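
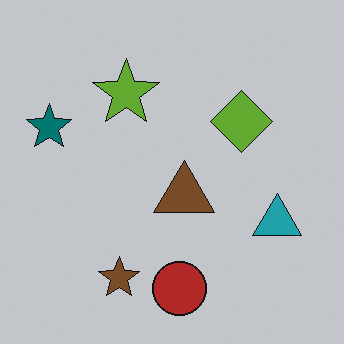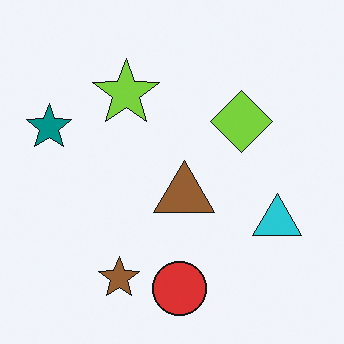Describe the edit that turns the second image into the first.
This is the original image darkened a little.

Every pixel — background and shapes alike — is uniformly darkened.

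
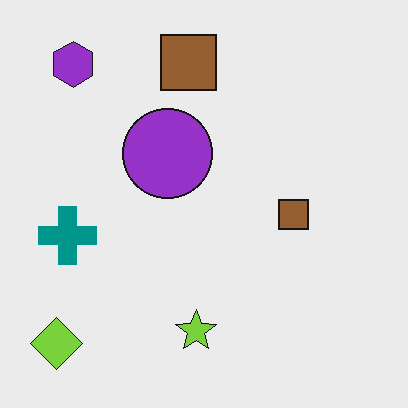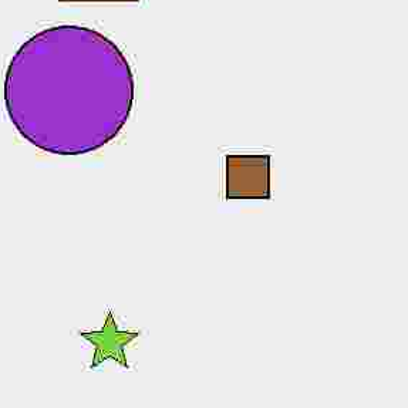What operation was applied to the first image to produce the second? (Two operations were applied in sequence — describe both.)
The image was degraded with heavy JPEG compression, then cropped to a modestly smaller region and rescaled.

Blocky 8×8 compression artifacts appear around shape edges and the flat background shows ringing — characteristic JPEG degradation. The visible shapes are larger and the field of view is narrower; shapes near the original edges may be partly or wholly outside the frame — a crop-and-rescale.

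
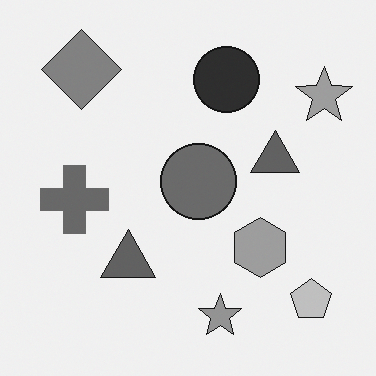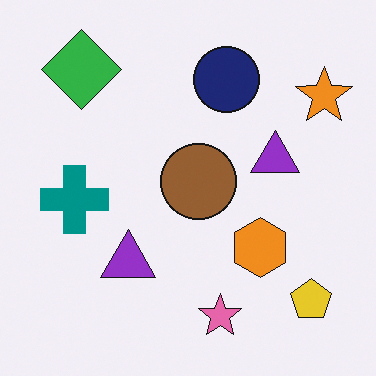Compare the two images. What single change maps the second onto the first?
The image was converted to grayscale.

All color is removed — every shape is now a shade of grey.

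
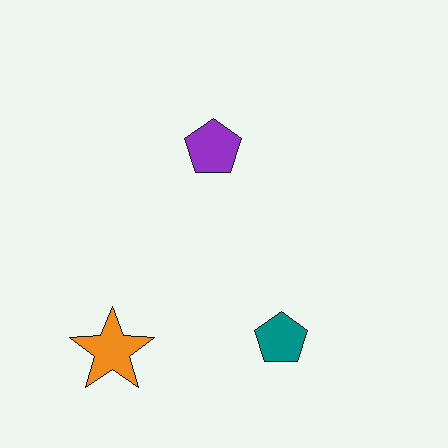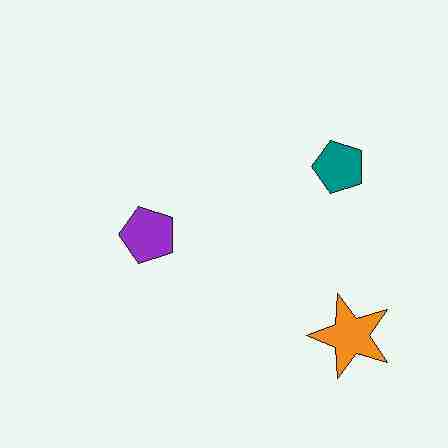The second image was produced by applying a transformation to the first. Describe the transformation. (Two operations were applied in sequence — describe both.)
The transformation is: rotated 90° counter-clockwise, then degraded with heavy JPEG compression.

The orange star sits in the bottom-left of the first image and the bottom-right of the second — consistent with a whole-image 90° counter-clockwise rotation. Blocky 8×8 compression artifacts appear around shape edges and the flat background shows ringing — characteristic JPEG degradation.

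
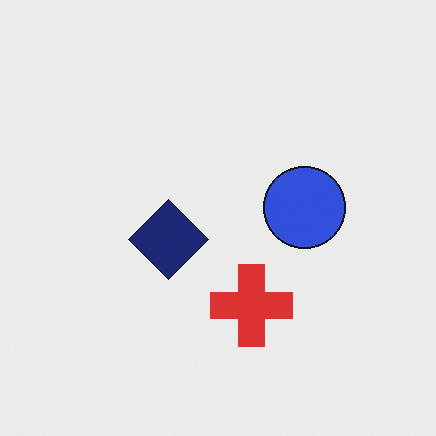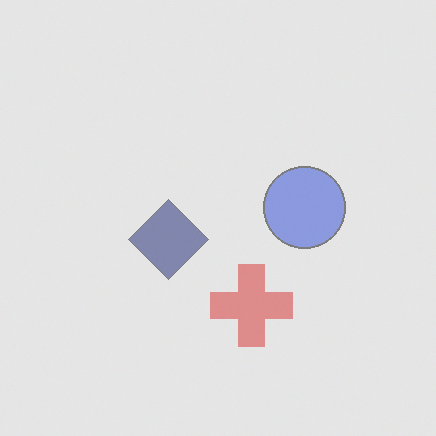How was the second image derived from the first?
This is the original image given much lower contrast.

Tones are pushed toward mid-grey across the whole image — a global contrast change.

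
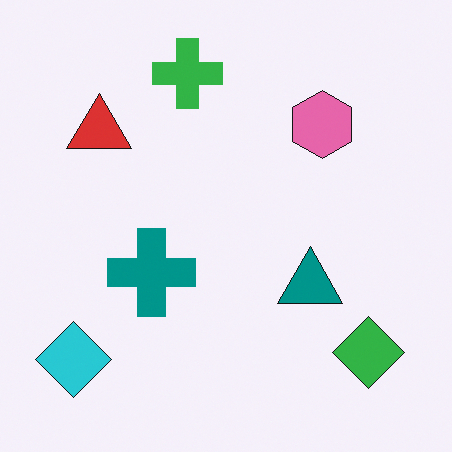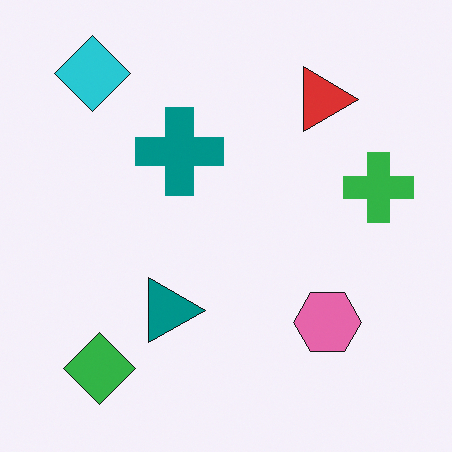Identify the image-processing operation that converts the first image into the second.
The second image is the first rotated 90° clockwise.

The cyan diamond sits in the bottom-left of the first image and the top-left of the second — consistent with a whole-image 90° clockwise rotation.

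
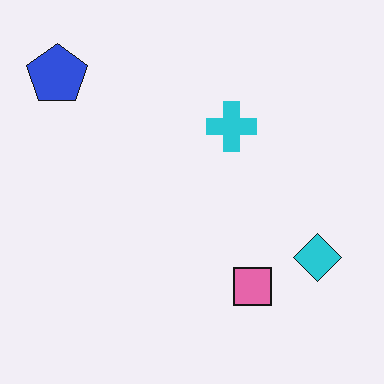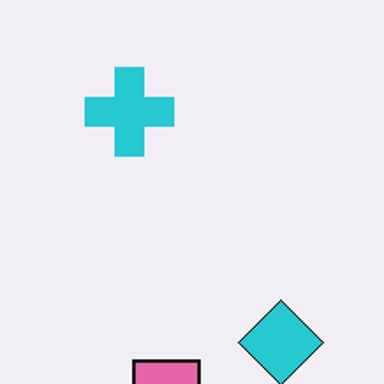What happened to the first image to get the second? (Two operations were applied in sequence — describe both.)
The second image is the first cropped to a noticeably smaller region and rescaled, then given moderate JPEG compression.

The visible shapes are larger and the field of view is narrower; shapes near the original edges may be partly or wholly outside the frame — a crop-and-rescale. Blocky 8×8 compression artifacts appear around shape edges and the flat background shows ringing — characteristic JPEG degradation.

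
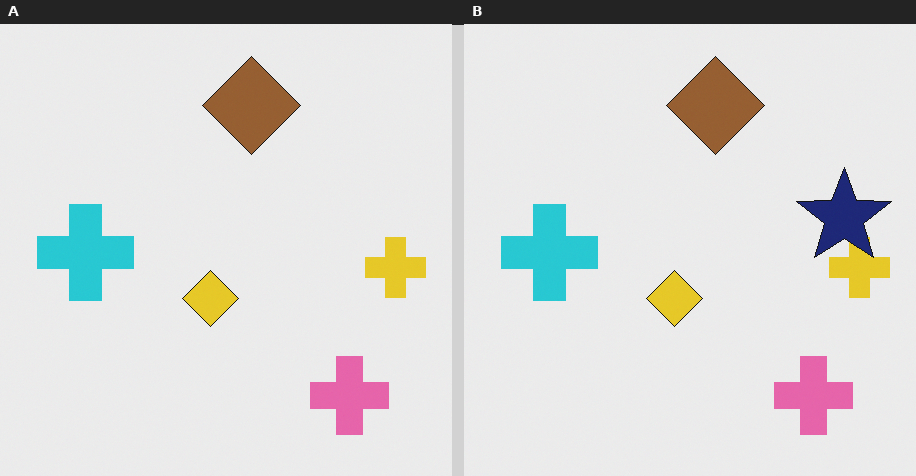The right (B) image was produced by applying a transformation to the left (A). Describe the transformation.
This is the original image overlaid with an additional navy star.

A navy star appears in the right (B) image that is absent from the left (A).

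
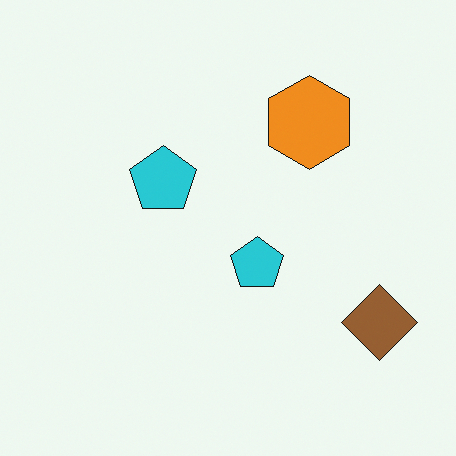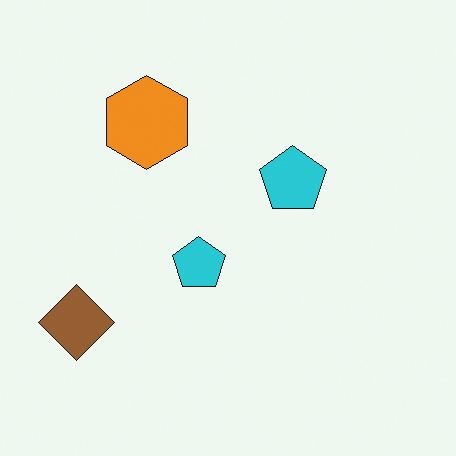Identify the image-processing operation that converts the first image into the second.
It was flipped horizontally (left ↔ right).

The brown diamond is in the bottom-right of the first image and the bottom-left of the second — shapes on opposite sides of the vertical midline have swapped in a mirror flip.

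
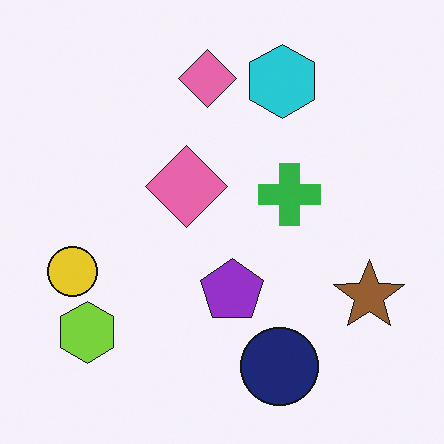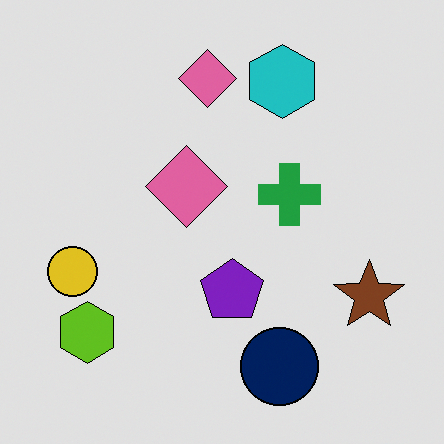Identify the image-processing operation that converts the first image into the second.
This is the original image moderately posterized.

Each flat color has snapped to a coarser quantized level — most visibly, the near-white background has dropped to a flat grey.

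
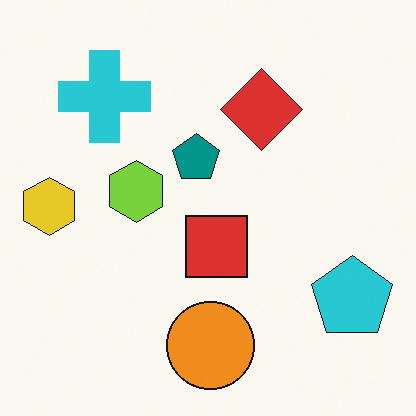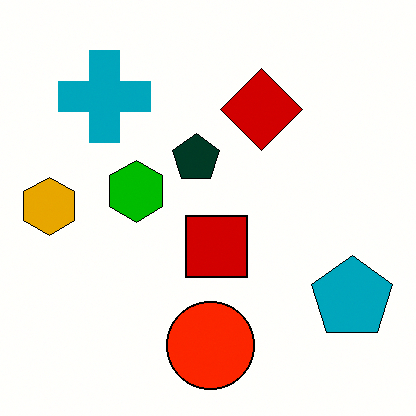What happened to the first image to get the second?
The transformation is: given much higher contrast.

Tones are pushed away from mid-grey across the whole image — a global contrast change.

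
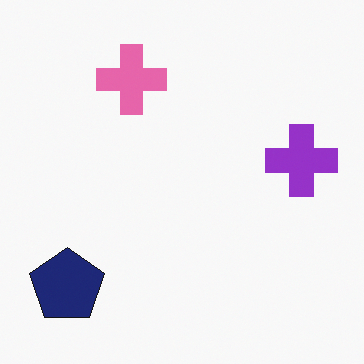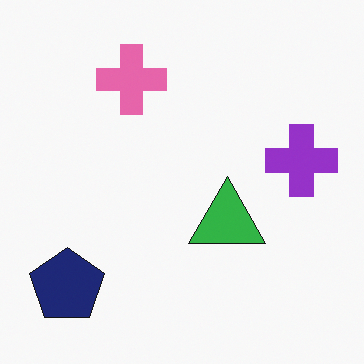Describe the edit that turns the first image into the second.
This is the original image overlaid with an additional green triangle.

A green triangle appears in the second image that is absent from the first.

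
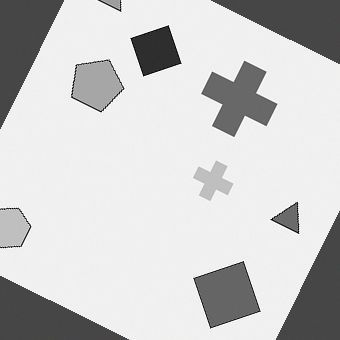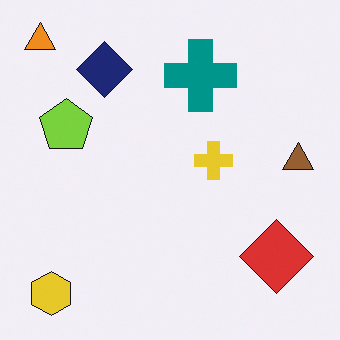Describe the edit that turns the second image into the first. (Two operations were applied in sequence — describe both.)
The image was converted to grayscale, then rotated clockwise by a moderate amount.

All color is removed — every shape is now a shade of grey. Every shape is tilted by the same angle and the image corners show triangular fill wedges — a whole-image rotation by a non-right angle.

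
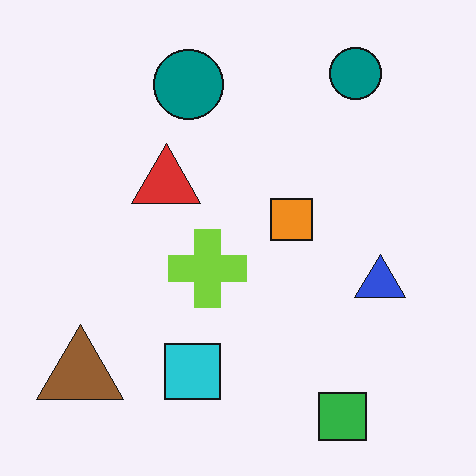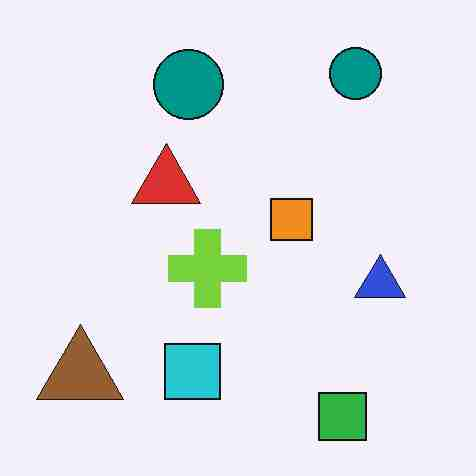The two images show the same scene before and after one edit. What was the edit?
Degraded with heavy JPEG compression.

Blocky 8×8 compression artifacts appear around shape edges and the flat background shows ringing — characteristic JPEG degradation.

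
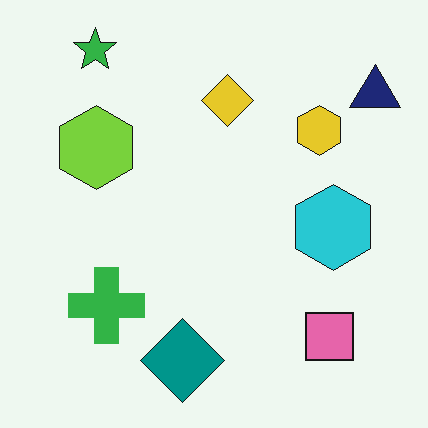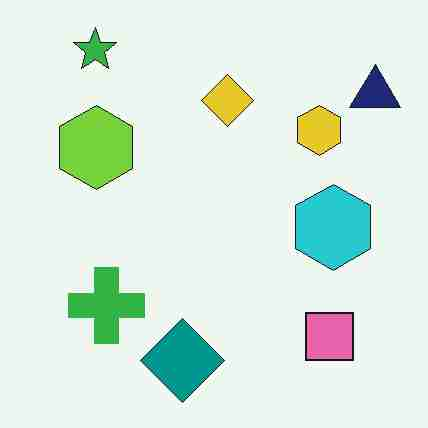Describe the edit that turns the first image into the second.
The second image is the first heavily JPEG-compressed with obvious blocking artifacts.

Blocky 8×8 compression artifacts appear around shape edges and the flat background shows ringing — characteristic JPEG degradation.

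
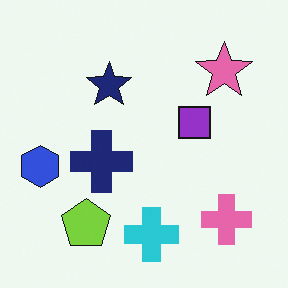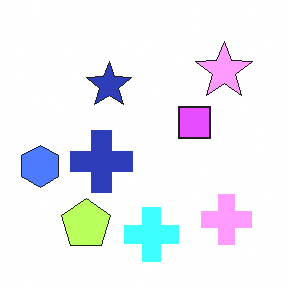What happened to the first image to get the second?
The second image is the first substantially brightened.

Every pixel — background and shapes alike — is uniformly brightened.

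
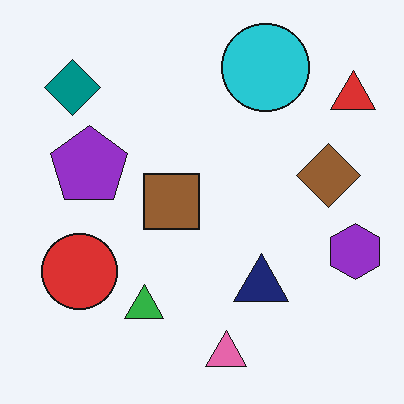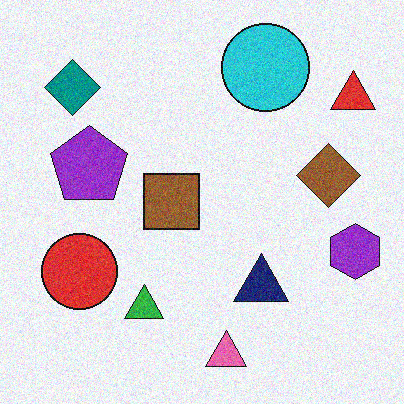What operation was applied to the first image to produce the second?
The transformation is: degraded with moderate additive noise.

Random speckle covers the whole image, including the flat background.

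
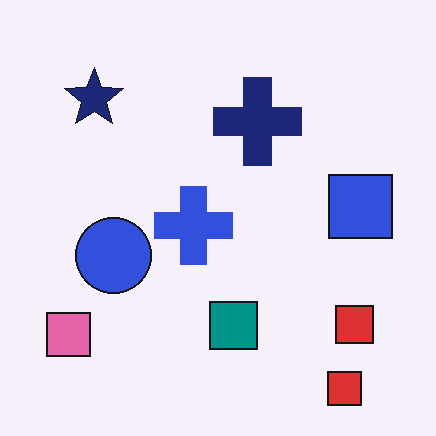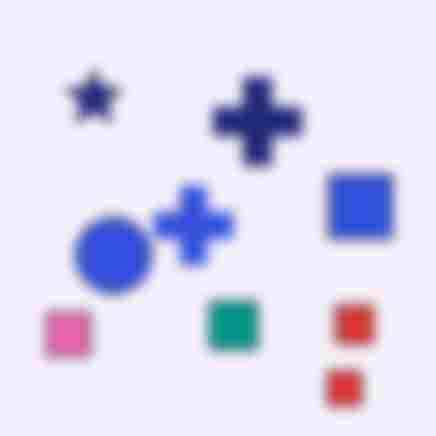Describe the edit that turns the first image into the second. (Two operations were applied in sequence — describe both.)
The image was strongly gaussian-blurred, then degraded with heavy JPEG compression.

Shape edges and outlines are uniformly softened across the whole image. Blocky 8×8 compression artifacts appear around shape edges and the flat background shows ringing — characteristic JPEG degradation.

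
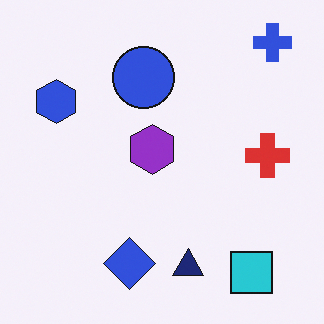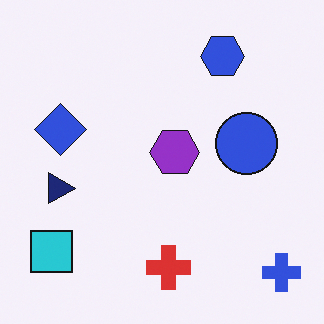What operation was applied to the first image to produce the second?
This is the original image rotated 90° clockwise.

The blue cross sits in the top-right of the first image and the bottom-right of the second — consistent with a whole-image 90° clockwise rotation.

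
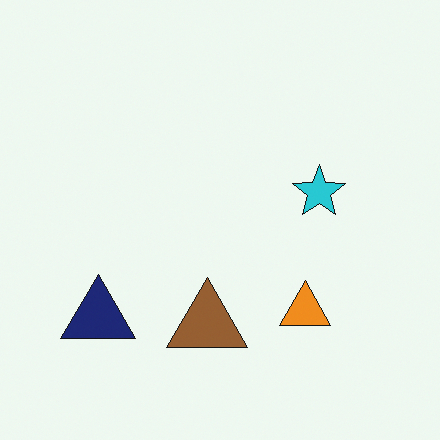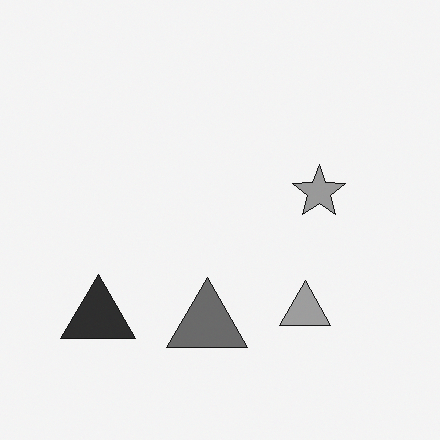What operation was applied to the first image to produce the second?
Converted to grayscale.

All color is removed — every shape is now a shade of grey.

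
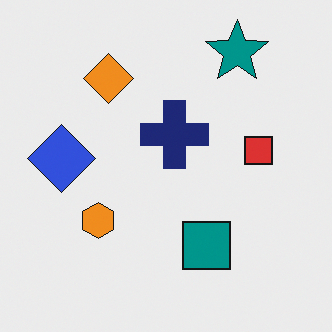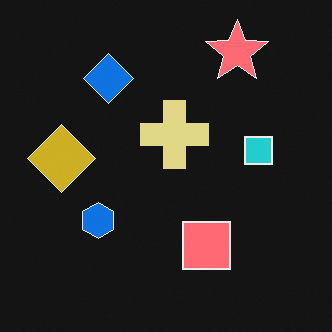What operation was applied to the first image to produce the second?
The image was color-inverted (negative).

The light background has become dark and every shape's color is its complement — a photographic negative.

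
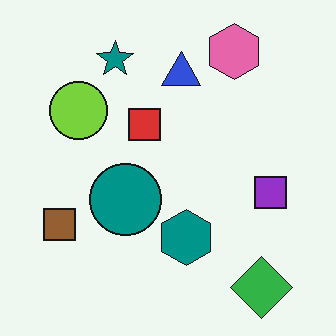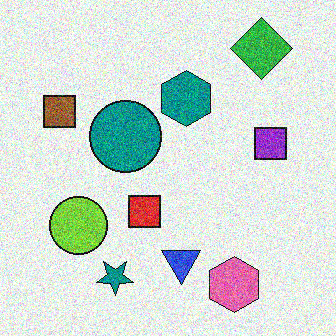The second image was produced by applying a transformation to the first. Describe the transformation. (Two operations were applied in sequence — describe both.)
The image was flipped vertically (top ↔ bottom), then degraded with strong gaussian noise.

The green diamond is in the bottom-right of the first image and the top-right of the second — shapes on opposite sides of the horizontal midline have swapped in a mirror flip. Random speckle covers the whole image, including the flat background.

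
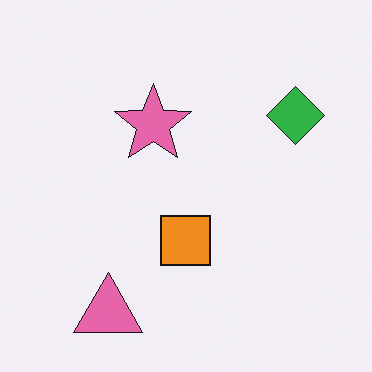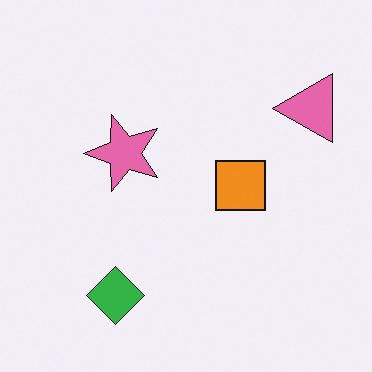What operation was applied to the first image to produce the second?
This is the original image transposed (reflected across the top-left ↔ bottom-right diagonal).

Shapes have swapped their row and column positions — what was in the top-right is now in the bottom-left — a diagonal reflection.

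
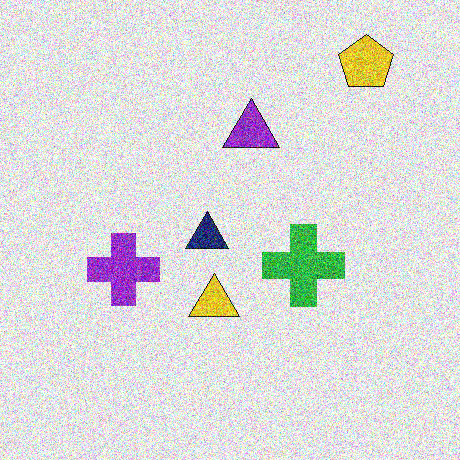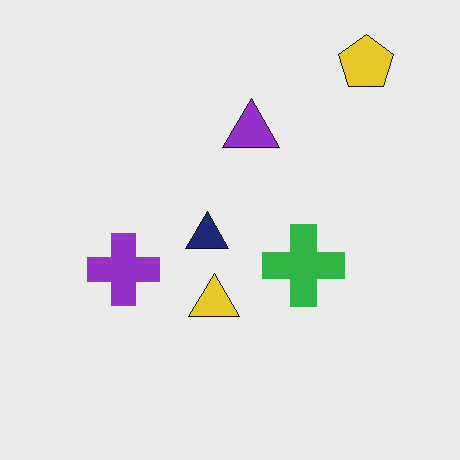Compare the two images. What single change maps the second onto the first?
The transformation is: degraded with heavy additive noise.

Random speckle covers the whole image, including the flat background.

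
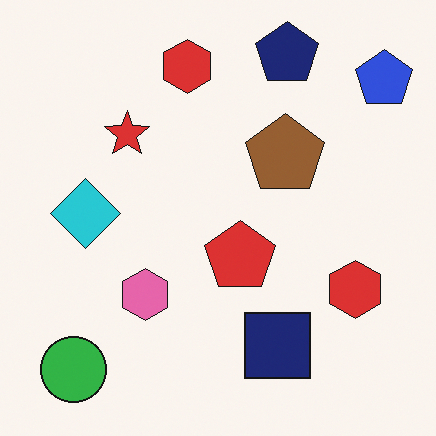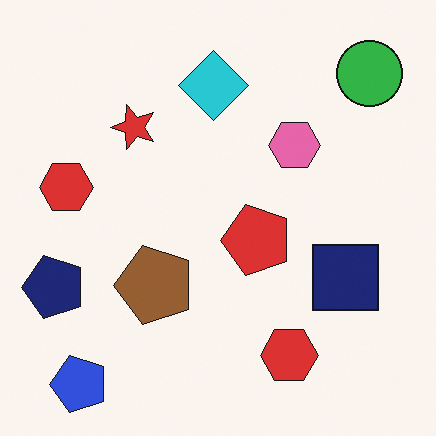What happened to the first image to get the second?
Transposed (reflected across the top-left ↔ bottom-right diagonal).

Shapes have swapped their row and column positions — what was in the top-right is now in the bottom-left — a diagonal reflection.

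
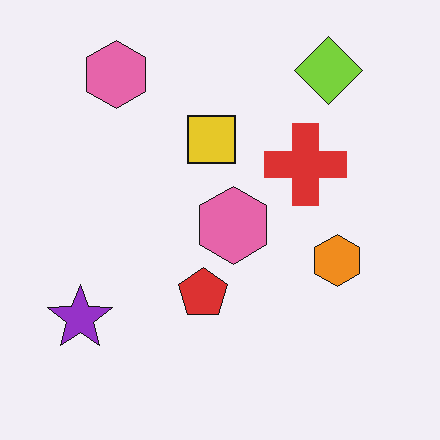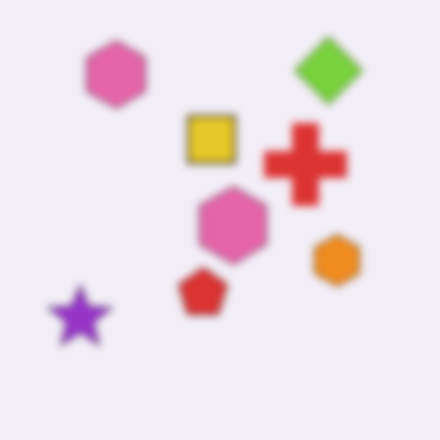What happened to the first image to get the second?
The second image is the first moderately blurred.

Shape edges and outlines are uniformly softened across the whole image.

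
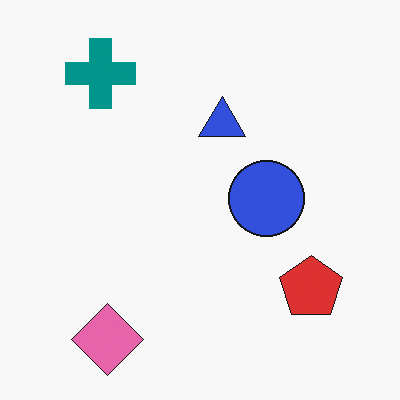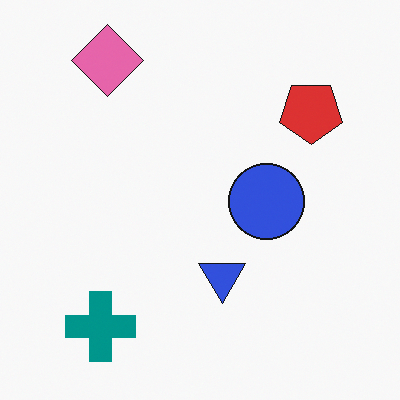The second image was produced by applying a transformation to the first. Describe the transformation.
The image was flipped vertically (top ↔ bottom).

The pink diamond is in the bottom-left of the first image and the top-left of the second — shapes on opposite sides of the horizontal midline have swapped in a mirror flip.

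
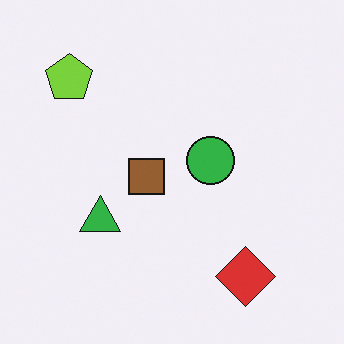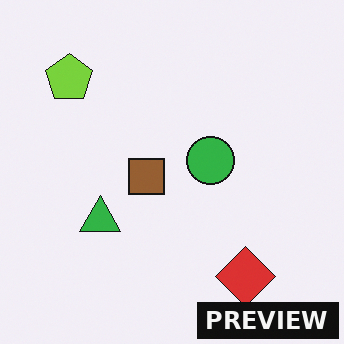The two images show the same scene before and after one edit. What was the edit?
Watermarked with the text "PREVIEW" in the lower-right corner.

A dark label reading "PREVIEW" appears in the lower-right corner.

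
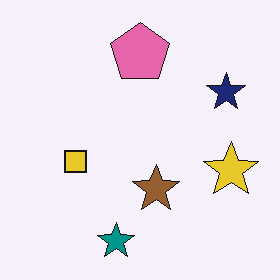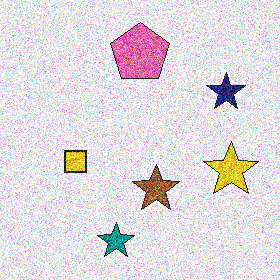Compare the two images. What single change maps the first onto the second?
This is the original image degraded with heavy additive noise.

Random speckle covers the whole image, including the flat background.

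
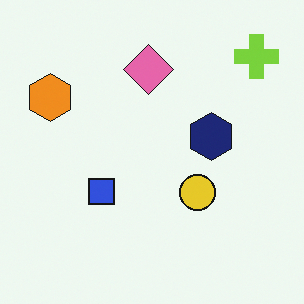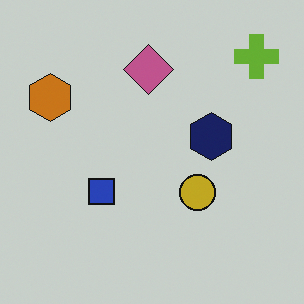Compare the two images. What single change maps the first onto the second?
The image was slightly darkened.

Every pixel — background and shapes alike — is uniformly darkened.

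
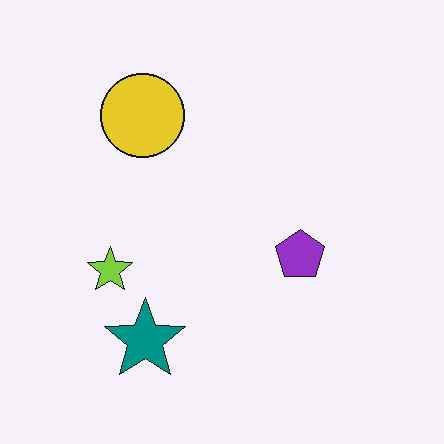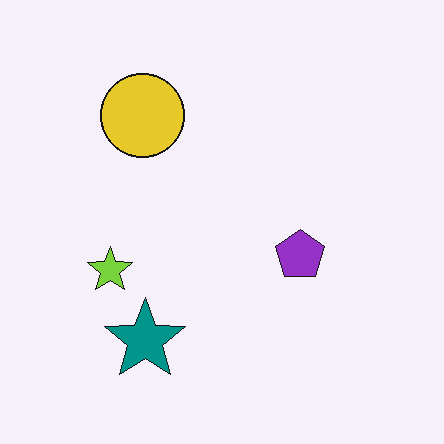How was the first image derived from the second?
JPEG-compressed with visible artifacts.

Blocky 8×8 compression artifacts appear around shape edges and the flat background shows ringing — characteristic JPEG degradation.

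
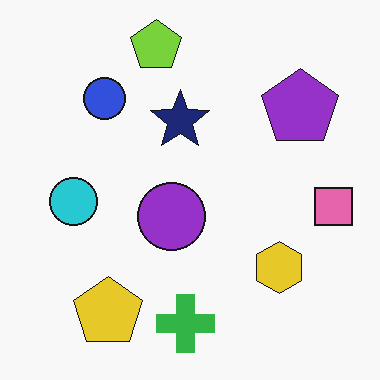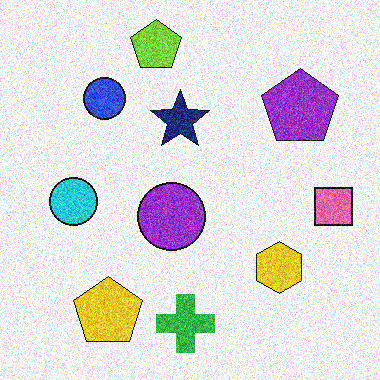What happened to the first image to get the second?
Degraded with a thick layer of grain.

Random speckle covers the whole image, including the flat background.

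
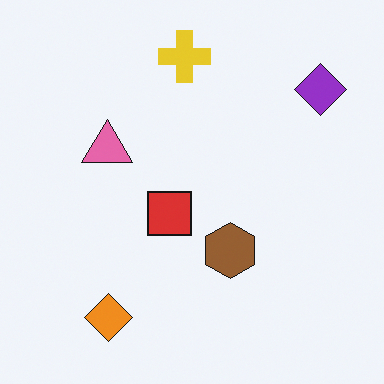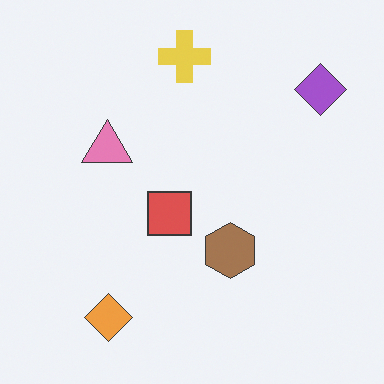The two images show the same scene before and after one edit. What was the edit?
The second image is the first given slightly reduced contrast.

Tones are pushed toward mid-grey across the whole image — a global contrast change.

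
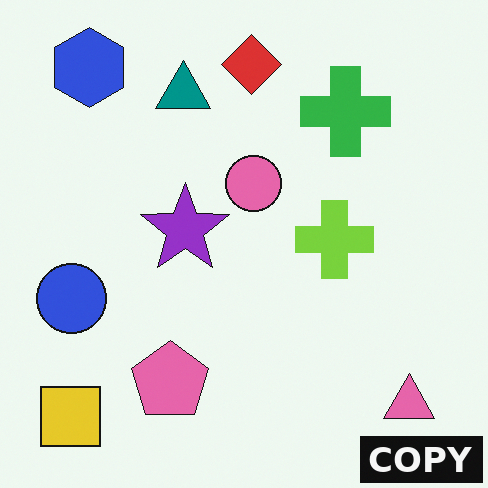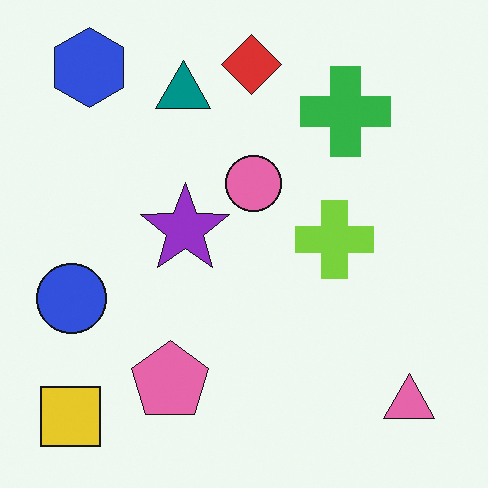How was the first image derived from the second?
Watermarked with the text "COPY" in the lower-right corner.

A dark label reading "COPY" appears in the lower-right corner.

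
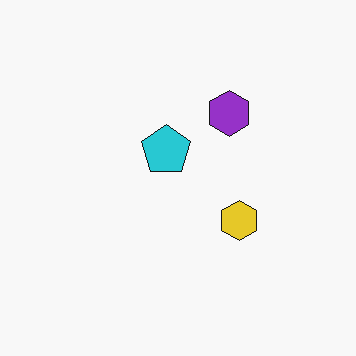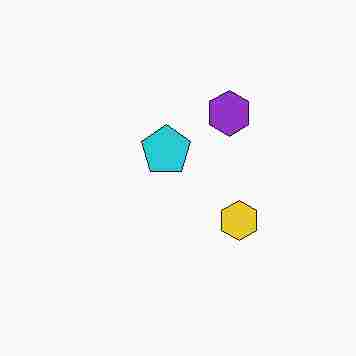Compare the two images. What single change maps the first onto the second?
Degraded with heavy JPEG compression.

Blocky 8×8 compression artifacts appear around shape edges and the flat background shows ringing — characteristic JPEG degradation.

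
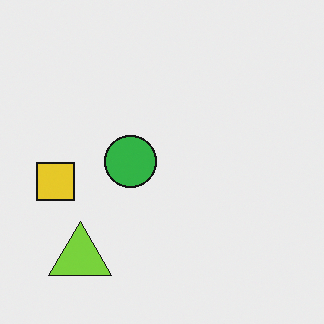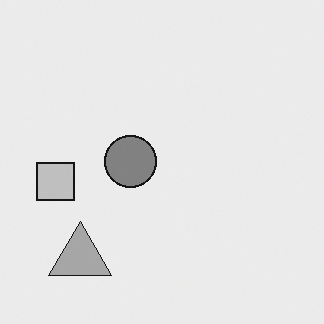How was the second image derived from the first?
The second image is the first converted to grayscale.

All color is removed — every shape is now a shade of grey.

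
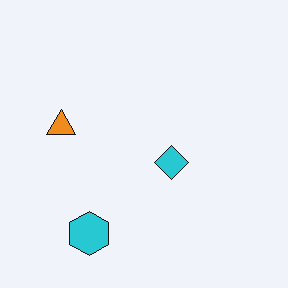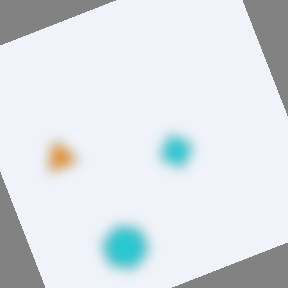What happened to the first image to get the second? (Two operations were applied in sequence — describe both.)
It was heavily blurred, then rotated counter-clockwise by a moderate amount.

Shape edges and outlines are uniformly softened across the whole image. Every shape is tilted by the same angle and the image corners show triangular fill wedges — a whole-image rotation by a non-right angle.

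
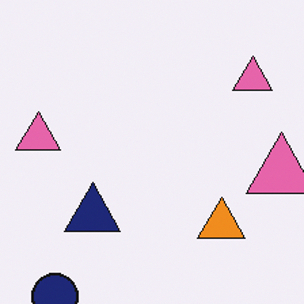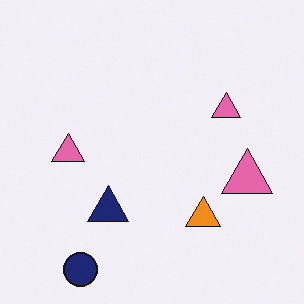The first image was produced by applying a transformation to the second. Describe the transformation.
Cropped slightly and scaled back up.

The visible shapes are larger and the field of view is narrower; shapes near the original edges may be partly or wholly outside the frame — a crop-and-rescale.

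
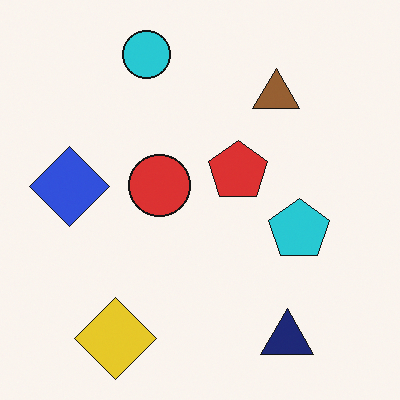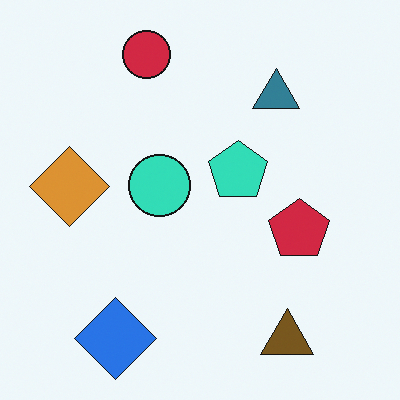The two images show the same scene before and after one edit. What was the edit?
The second image is the first hue-shifted by a large amount.

Every shape's color has rotated by the same amount around the hue wheel — a uniform hue shift.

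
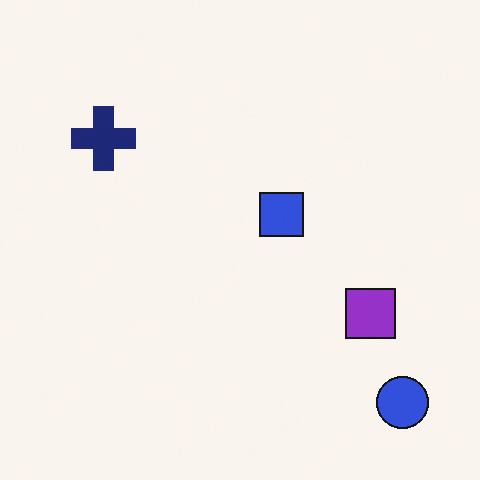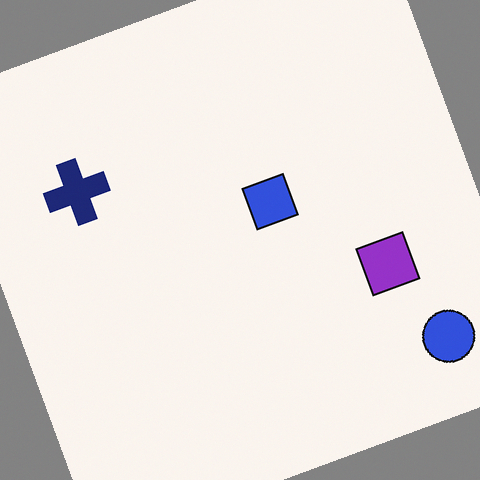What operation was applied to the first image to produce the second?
This is the original image rotated counter-clockwise by a clearly visible amount.

Every shape is tilted by the same angle and the image corners show triangular fill wedges — a whole-image rotation by a non-right angle.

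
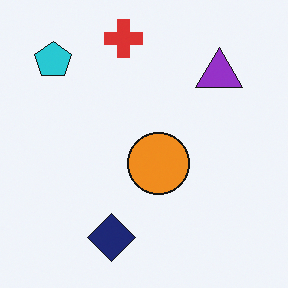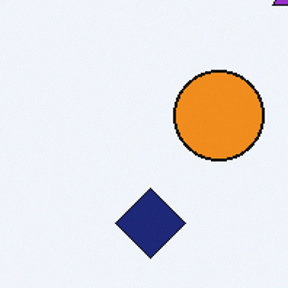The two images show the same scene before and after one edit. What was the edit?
It was cropped to a modestly smaller region and rescaled.

The visible shapes are larger and the field of view is narrower; shapes near the original edges may be partly or wholly outside the frame — a crop-and-rescale.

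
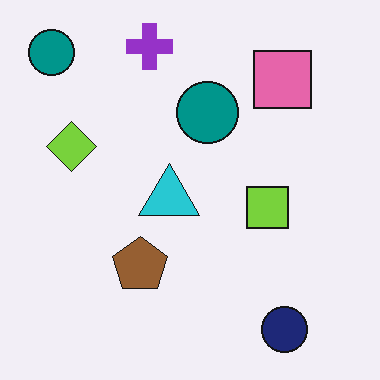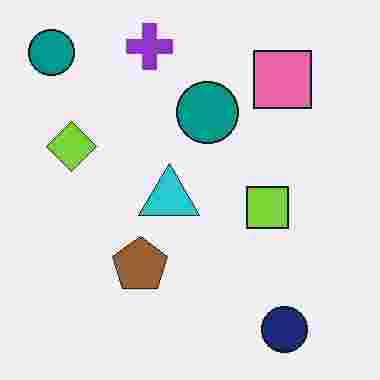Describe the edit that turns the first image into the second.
The second image is the first heavily JPEG-compressed with obvious blocking artifacts.

Blocky 8×8 compression artifacts appear around shape edges and the flat background shows ringing — characteristic JPEG degradation.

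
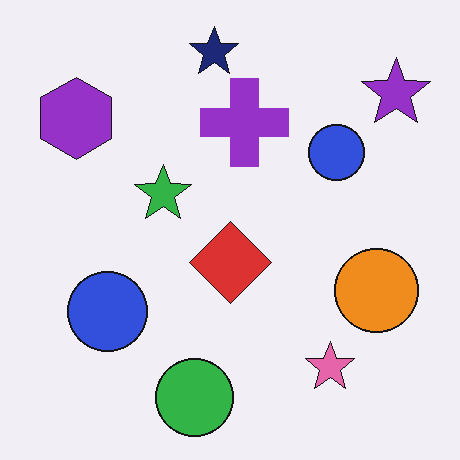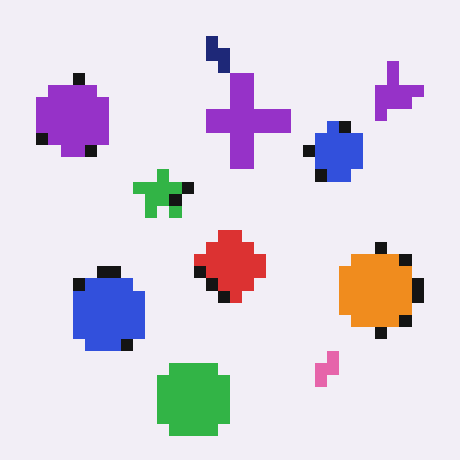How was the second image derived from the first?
The second image is the first coarsely pixelated.

Shapes are reduced to large square blocks; fine edges and outlines are lost — a downscale-then-upscale (mosaic) effect.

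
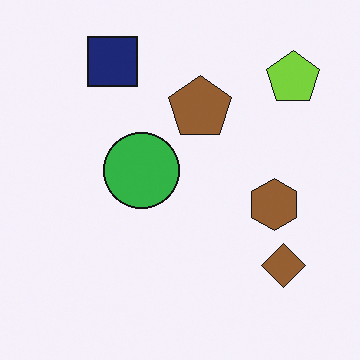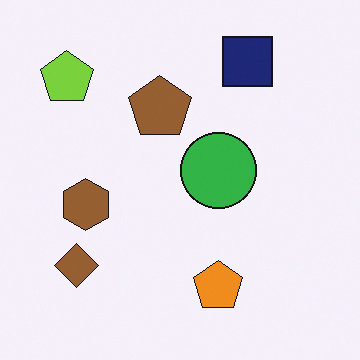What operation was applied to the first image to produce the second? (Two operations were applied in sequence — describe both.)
The transformation is: flipped horizontally (left ↔ right), then overlaid with an additional orange pentagon.

The lime pentagon is in the top-right of the first image and the top-left of the second — shapes on opposite sides of the vertical midline have swapped in a mirror flip. An orange pentagon appears in the second image that is absent from the first.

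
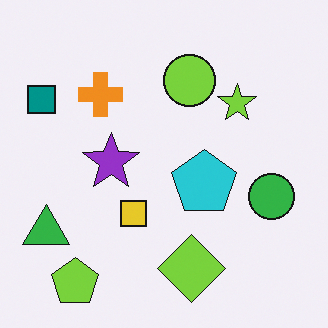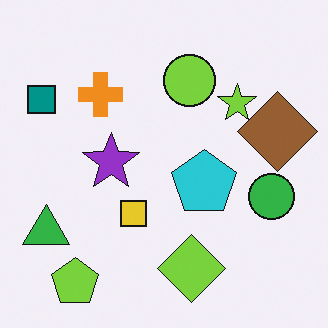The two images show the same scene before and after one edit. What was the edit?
Overlaid with an additional brown diamond.

A brown diamond appears in the second image that is absent from the first.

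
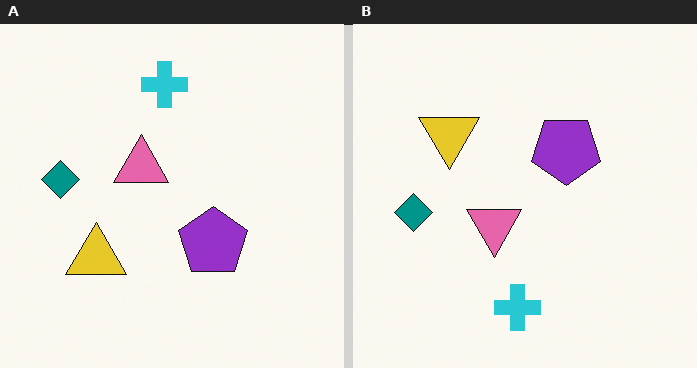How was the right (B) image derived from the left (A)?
Flipped vertically (top ↔ bottom).

The cyan cross is in the top of the left (A) image and the bottom of the right (B) — shapes on opposite sides of the horizontal midline have swapped in a mirror flip.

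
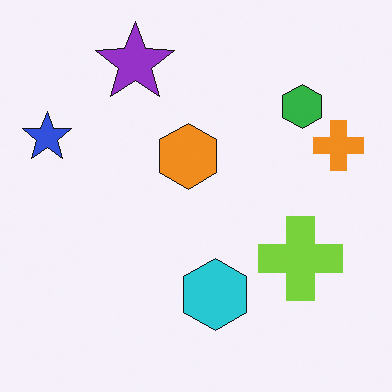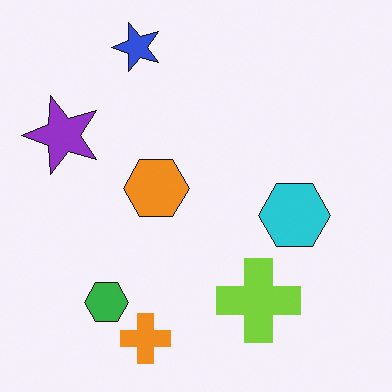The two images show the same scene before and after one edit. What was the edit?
The transformation is: transposed (reflected across the top-left ↔ bottom-right diagonal).

Shapes have swapped their row and column positions — what was in the top-right is now in the bottom-left — a diagonal reflection.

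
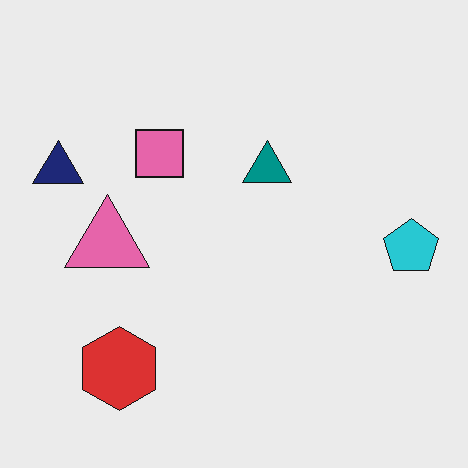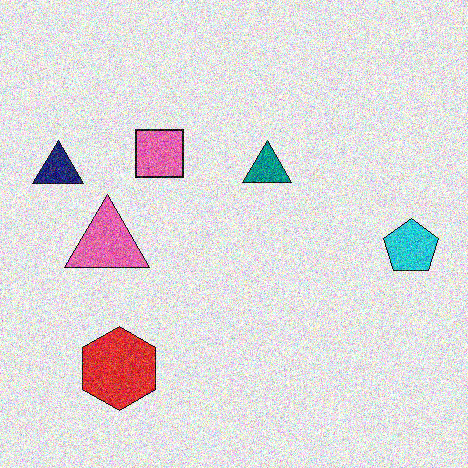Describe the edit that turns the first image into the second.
This is the original image degraded with a thick layer of grain.

Random speckle covers the whole image, including the flat background.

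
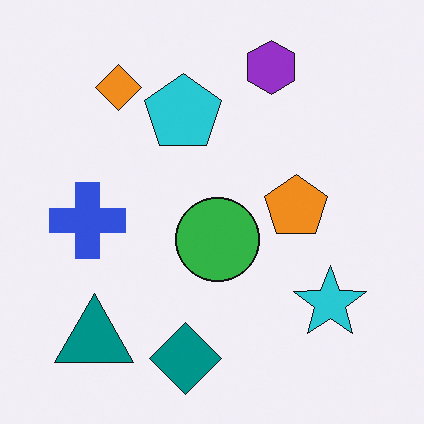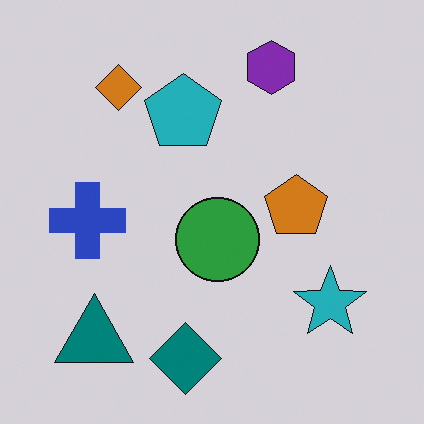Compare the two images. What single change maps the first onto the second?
Darkened a little.

Every pixel — background and shapes alike — is uniformly darkened.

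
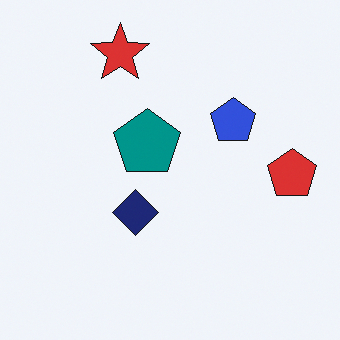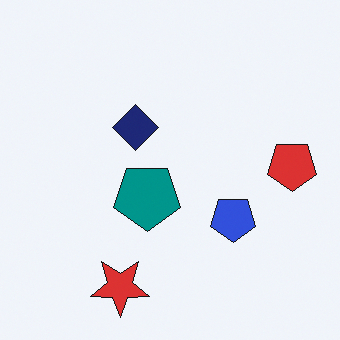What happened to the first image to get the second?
Flipped vertically (top ↔ bottom).

The red star is in the top of the first image and the bottom of the second — shapes on opposite sides of the horizontal midline have swapped in a mirror flip.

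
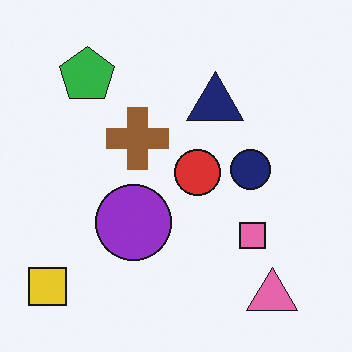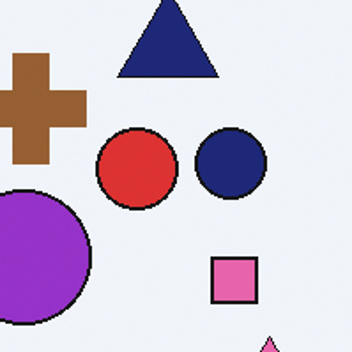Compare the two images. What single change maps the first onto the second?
The image was cropped to a noticeably smaller region and rescaled.

The visible shapes are larger and the field of view is narrower; shapes near the original edges may be partly or wholly outside the frame — a crop-and-rescale.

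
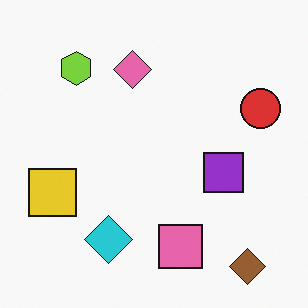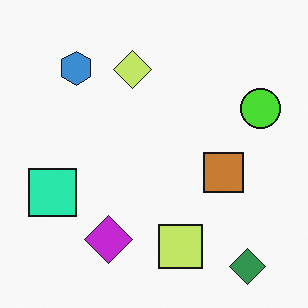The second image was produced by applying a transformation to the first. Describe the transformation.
The transformation is: hue-shifted by a moderate amount.

Every shape's color has rotated by the same amount around the hue wheel — a uniform hue shift.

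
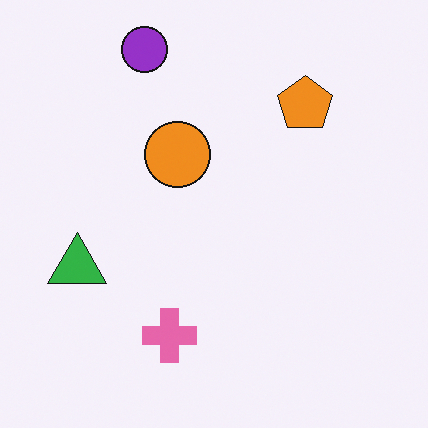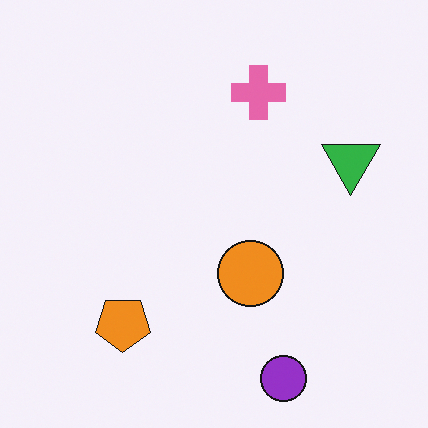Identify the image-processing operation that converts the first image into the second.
This is the original image rotated 180°.

The purple circle sits in the top of the first image and the bottom of the second — consistent with a whole-image 180° rotation.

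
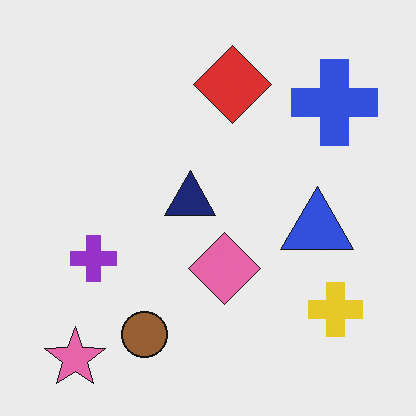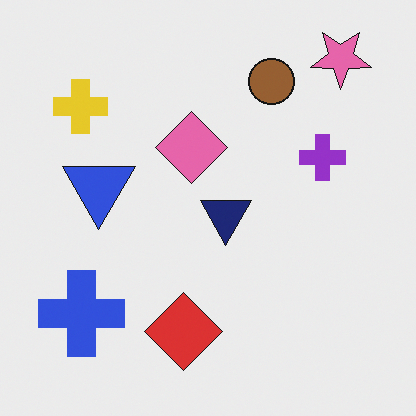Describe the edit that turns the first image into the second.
The transformation is: rotated 180°.

The pink star sits in the bottom-left of the first image and the top-right of the second — consistent with a whole-image 180° rotation.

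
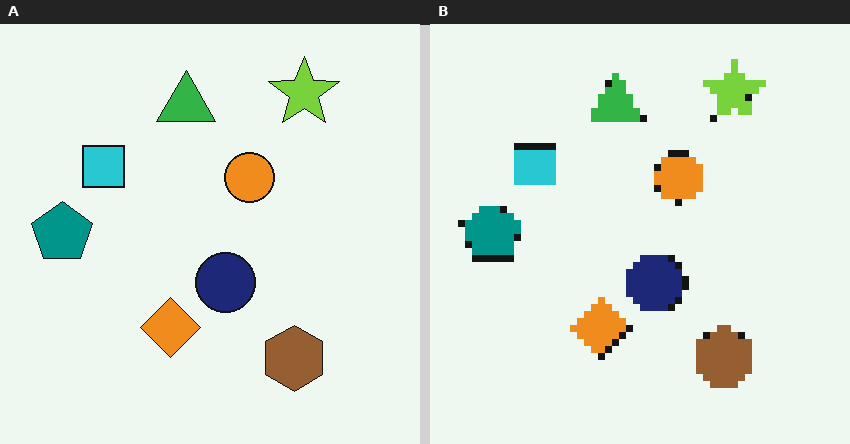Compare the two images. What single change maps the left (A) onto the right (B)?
It was moderately pixelated.

Shapes are reduced to large square blocks; fine edges and outlines are lost — a downscale-then-upscale (mosaic) effect.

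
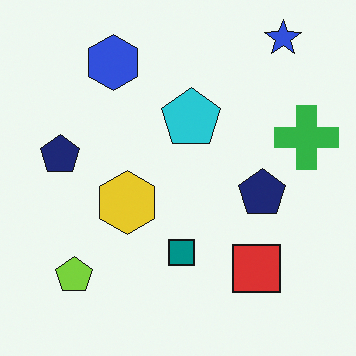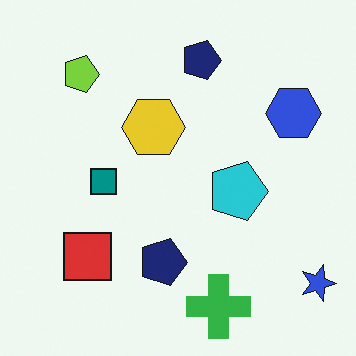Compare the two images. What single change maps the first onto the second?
The transformation is: rotated 90° clockwise.

The blue star sits in the top-right of the first image and the bottom-right of the second — consistent with a whole-image 90° clockwise rotation.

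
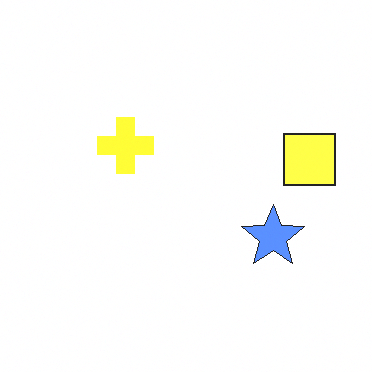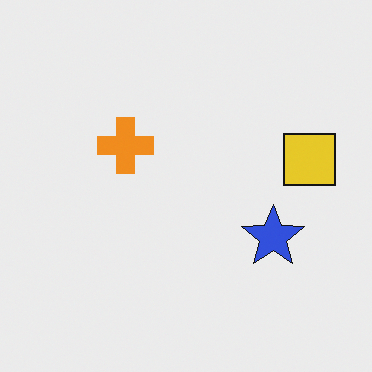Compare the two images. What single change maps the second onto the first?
The image was substantially brightened.

Every pixel — background and shapes alike — is uniformly brightened.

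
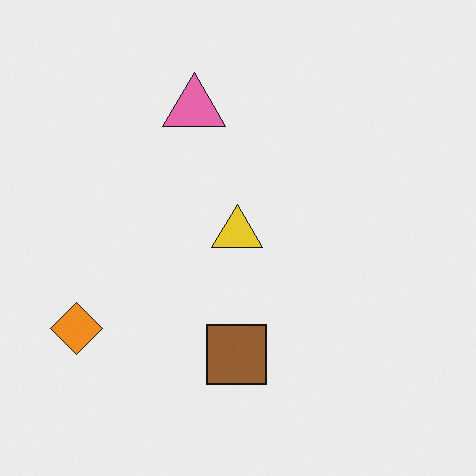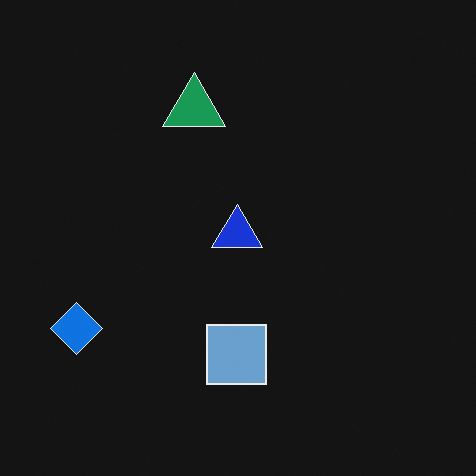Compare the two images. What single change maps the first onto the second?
This is the original image color-inverted (negative).

The light background has become dark and every shape's color is its complement — a photographic negative.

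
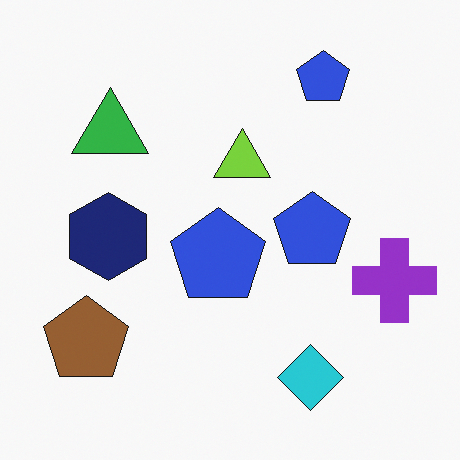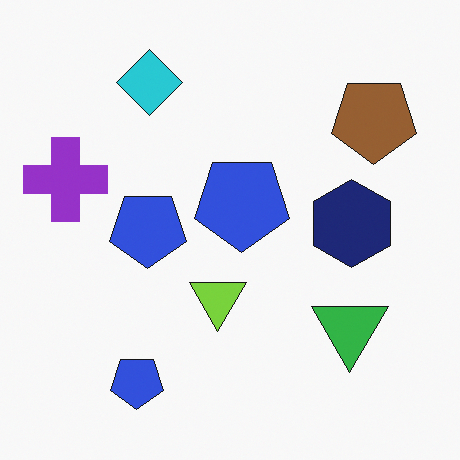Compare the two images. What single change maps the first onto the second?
This is the original image rotated 180°.

The brown pentagon sits in the bottom-left of the first image and the top-right of the second — consistent with a whole-image 180° rotation.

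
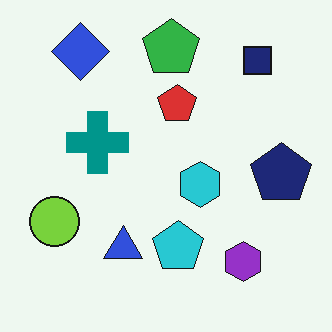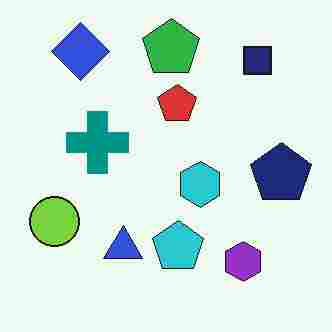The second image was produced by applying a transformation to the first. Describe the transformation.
The image was heavily JPEG-compressed with obvious blocking artifacts.

Blocky 8×8 compression artifacts appear around shape edges and the flat background shows ringing — characteristic JPEG degradation.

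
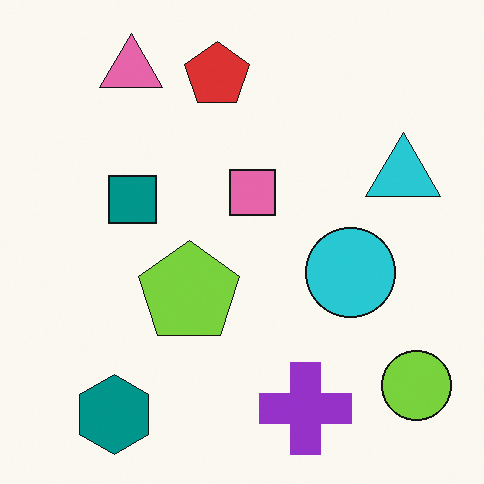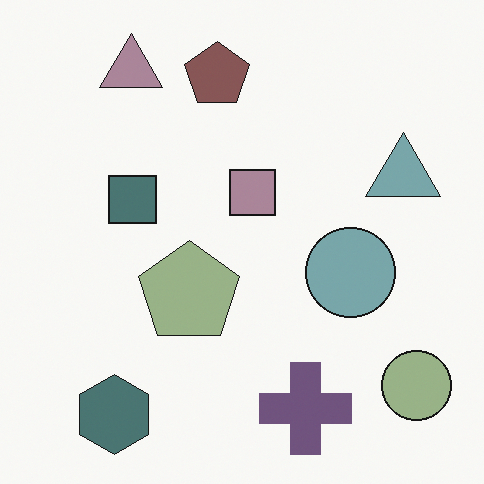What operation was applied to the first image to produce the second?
The transformation is: made much more muted (saturation change).

All colors are more muted and greyish — a global saturation change.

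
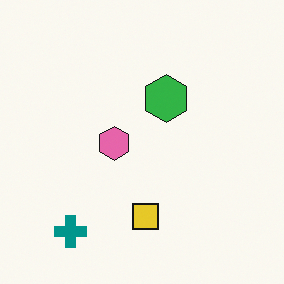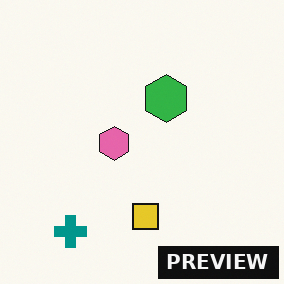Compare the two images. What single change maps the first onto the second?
Watermarked with the text "PREVIEW" in the lower-right corner.

A dark label reading "PREVIEW" appears in the lower-right corner.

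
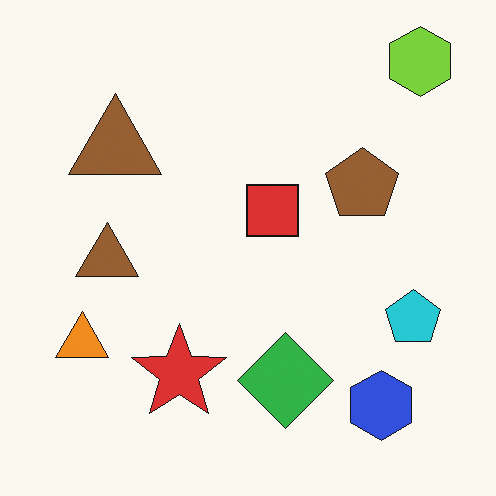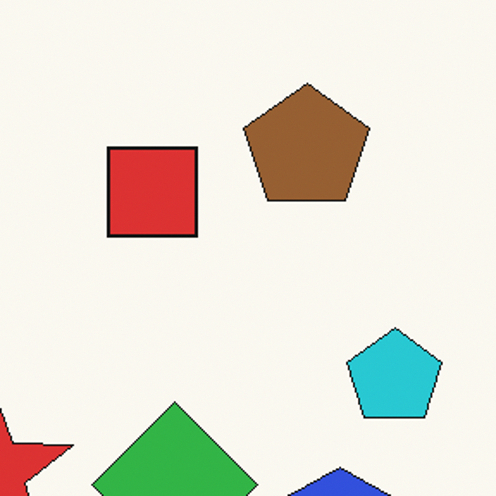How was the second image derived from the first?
The transformation is: cropped tightly and scaled back up.

The visible shapes are larger and the field of view is narrower; shapes near the original edges may be partly or wholly outside the frame — a crop-and-rescale.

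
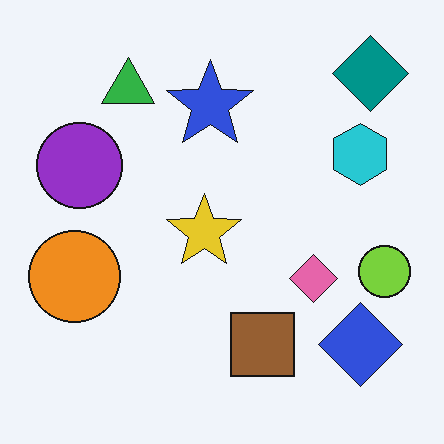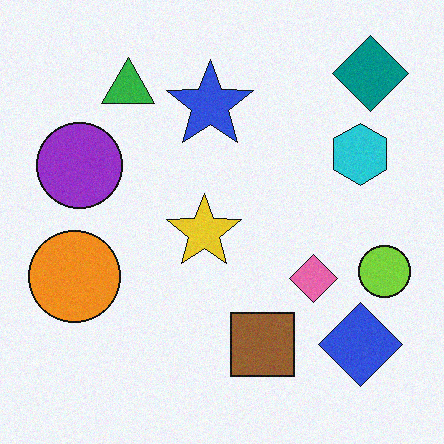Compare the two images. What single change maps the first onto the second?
The second image is the first degraded with a light layer of grain.

Random speckle covers the whole image, including the flat background.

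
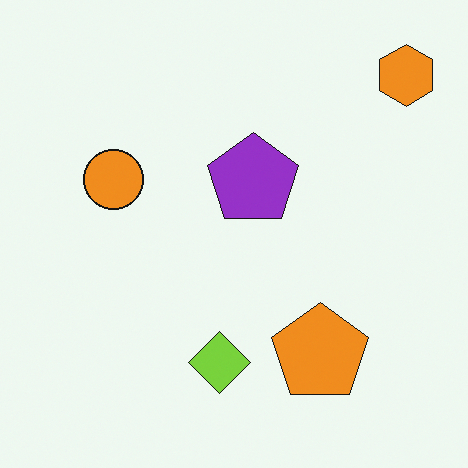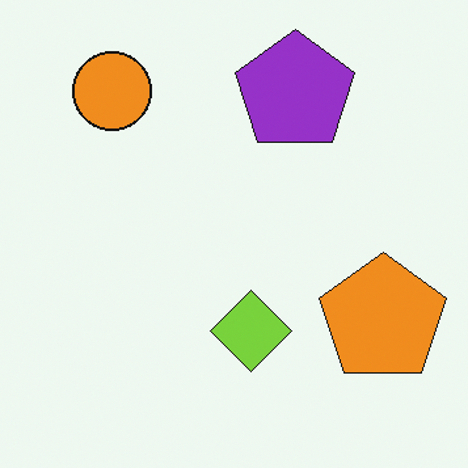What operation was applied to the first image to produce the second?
It was cropped to a modestly smaller region and rescaled.

The visible shapes are larger and the field of view is narrower; shapes near the original edges may be partly or wholly outside the frame — a crop-and-rescale.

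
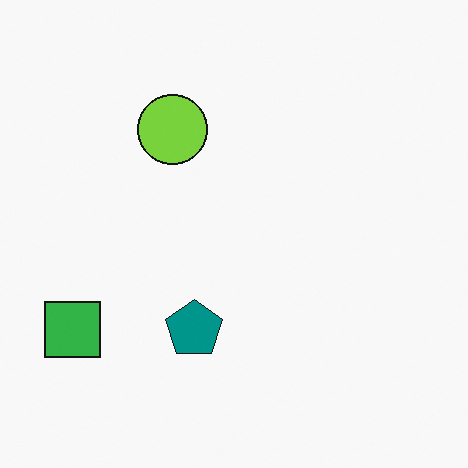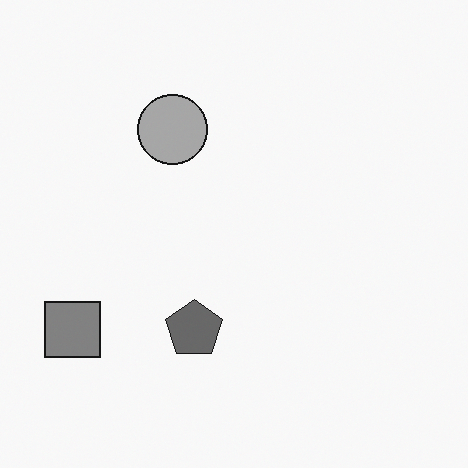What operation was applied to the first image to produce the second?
Converted to grayscale.

All color is removed — every shape is now a shade of grey.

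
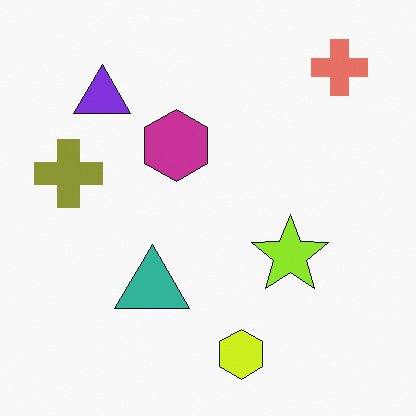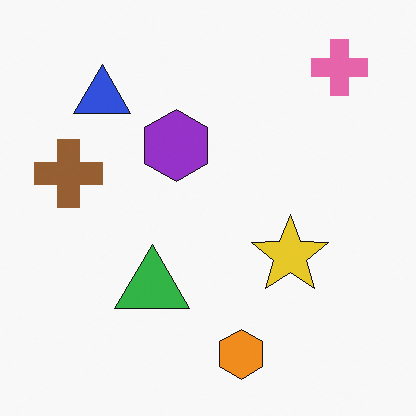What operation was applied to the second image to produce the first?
Hue-shifted by a small amount.

Every shape's color has rotated by the same amount around the hue wheel — a uniform hue shift.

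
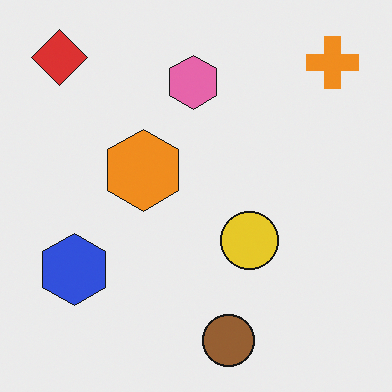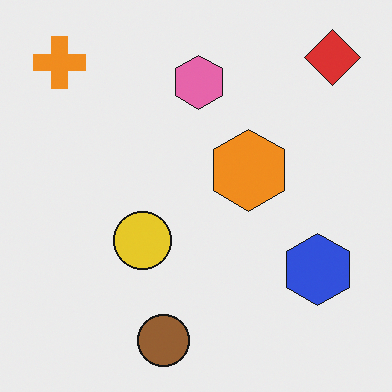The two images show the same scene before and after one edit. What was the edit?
This is the original image flipped horizontally (left ↔ right).

The red diamond is in the top-left of the first image and the top-right of the second — shapes on opposite sides of the vertical midline have swapped in a mirror flip.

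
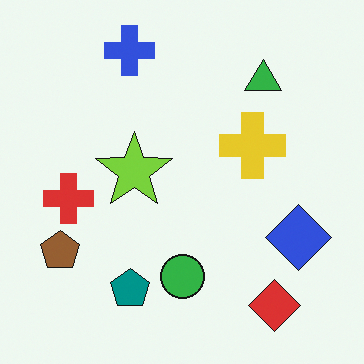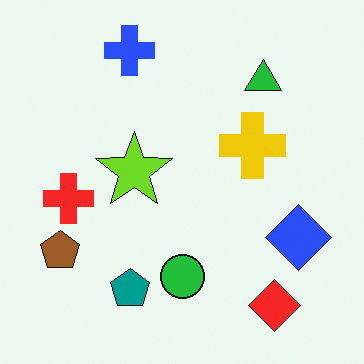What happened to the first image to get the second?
This is the original image slightly oversaturated.

All colors are more vivid — a global saturation change.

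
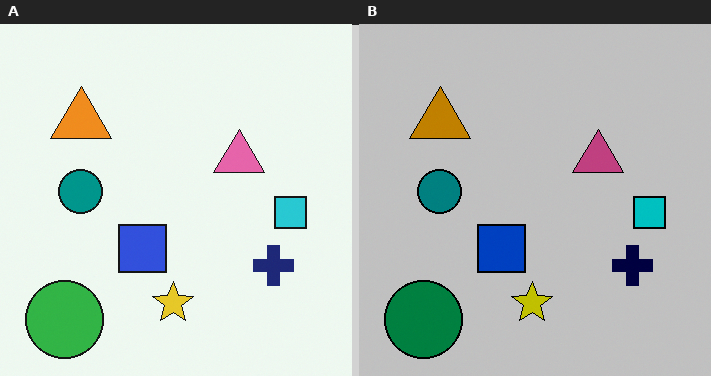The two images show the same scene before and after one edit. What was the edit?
This is the original image heavily posterized to just a handful of flat colors.

Each flat color has snapped to a coarser quantized level — most visibly, the near-white background has dropped to a flat grey.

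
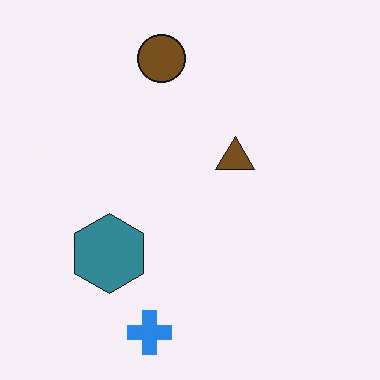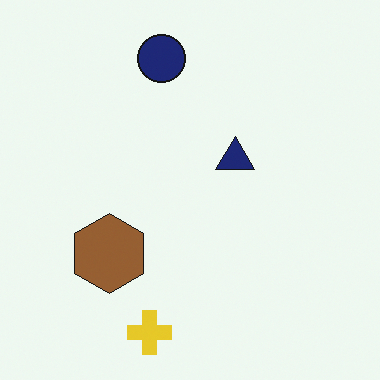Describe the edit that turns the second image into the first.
This is the original image hue-shifted through roughly half the color wheel.

Every shape's color has rotated by the same amount around the hue wheel — a uniform hue shift.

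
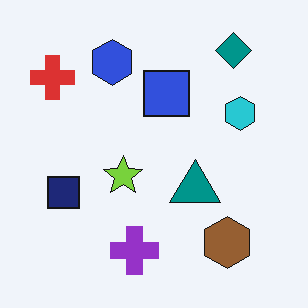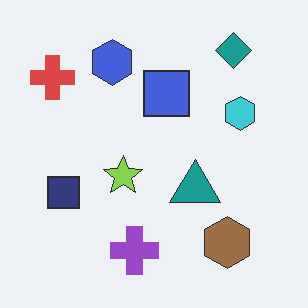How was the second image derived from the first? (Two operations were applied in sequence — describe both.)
It was given slightly reduced contrast, then given moderate JPEG compression.

Tones are pushed toward mid-grey across the whole image — a global contrast change. Blocky 8×8 compression artifacts appear around shape edges and the flat background shows ringing — characteristic JPEG degradation.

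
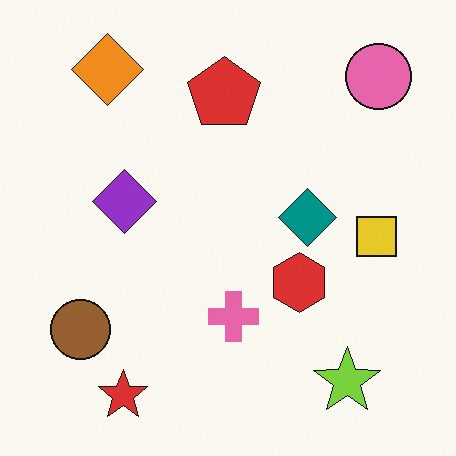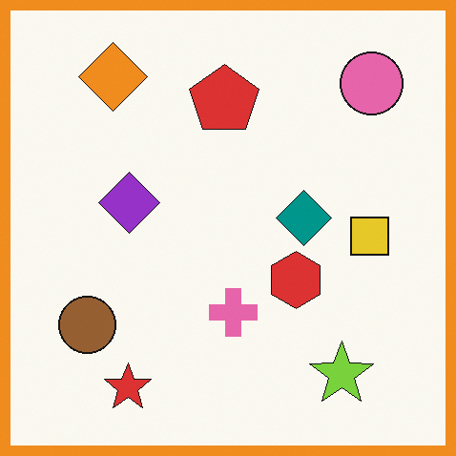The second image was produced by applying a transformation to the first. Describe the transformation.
Framed with a orange border.

A solid orange frame runs around the edge of the second image, with the content slightly shrunk inside it.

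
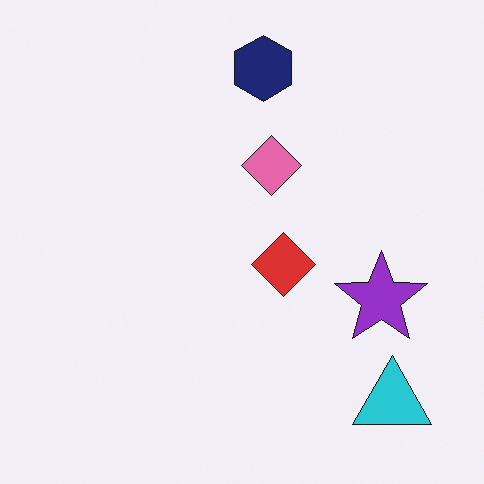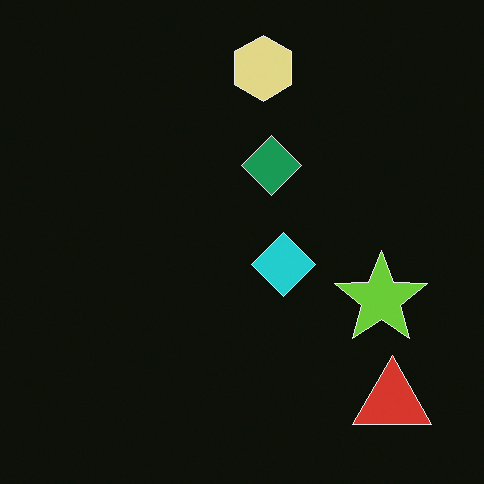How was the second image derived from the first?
Color-inverted (negative).

The light background has become dark and every shape's color is its complement — a photographic negative.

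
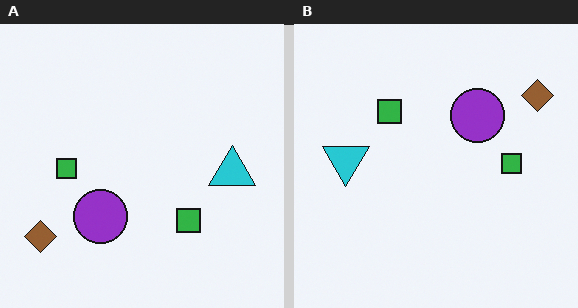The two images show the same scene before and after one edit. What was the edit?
The image was rotated 180°.

The brown diamond sits in the bottom-left of the left (A) image and the top-right of the right (B) — consistent with a whole-image 180° rotation.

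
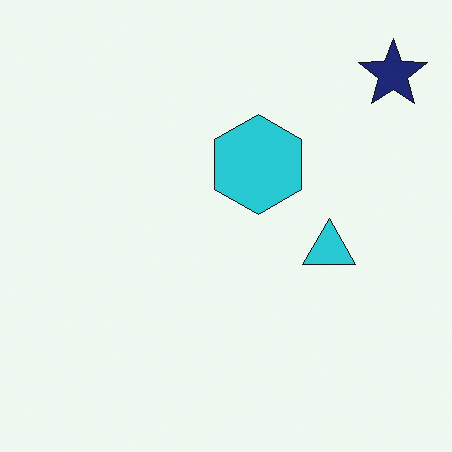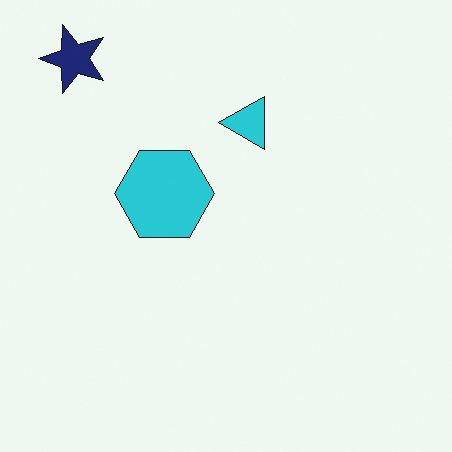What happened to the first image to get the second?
The image was rotated 90° counter-clockwise.

The navy star sits in the top-right of the first image and the top-left of the second — consistent with a whole-image 90° counter-clockwise rotation.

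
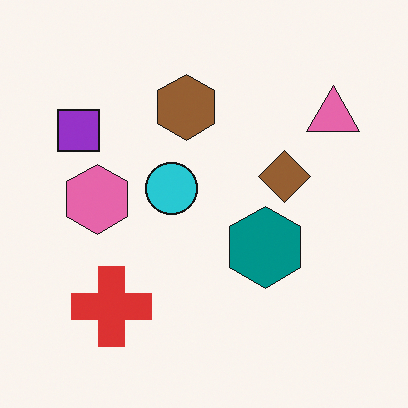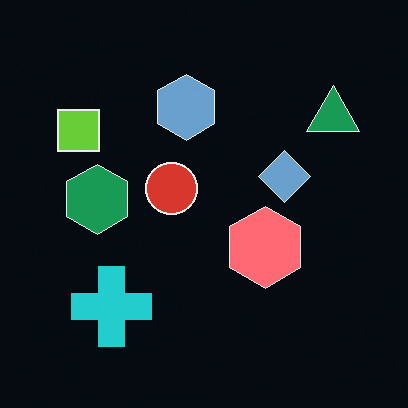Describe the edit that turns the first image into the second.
The second image is the first color-inverted (negative).

The light background has become dark and every shape's color is its complement — a photographic negative.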